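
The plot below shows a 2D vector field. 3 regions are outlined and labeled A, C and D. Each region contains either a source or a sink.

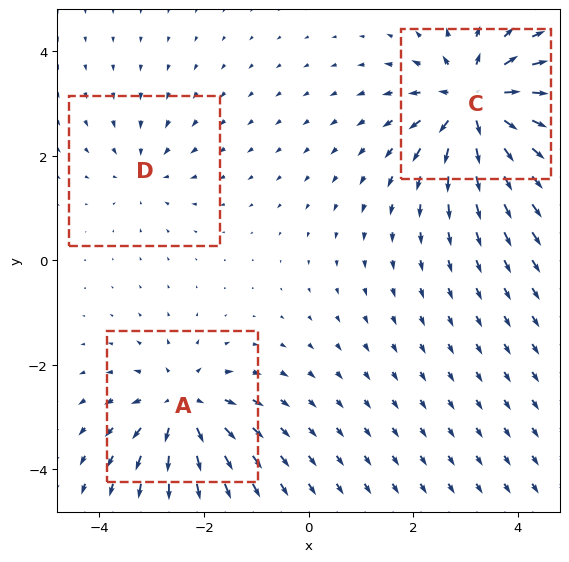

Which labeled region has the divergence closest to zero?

D

Divergence at each region's feature centre — A: about +4, C: about +6, D: about -2. Region D is closest to zero.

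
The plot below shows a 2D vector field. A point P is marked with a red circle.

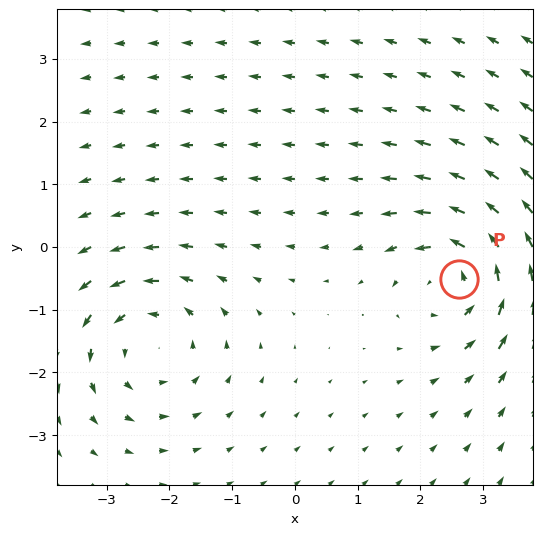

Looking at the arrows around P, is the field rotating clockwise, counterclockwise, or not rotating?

Near P at (2.6, -0.5) the arrows circulate counterclockwise. The curl (z-component) there is about +6; positive curl means counterclockwise rotation.

counterclockwise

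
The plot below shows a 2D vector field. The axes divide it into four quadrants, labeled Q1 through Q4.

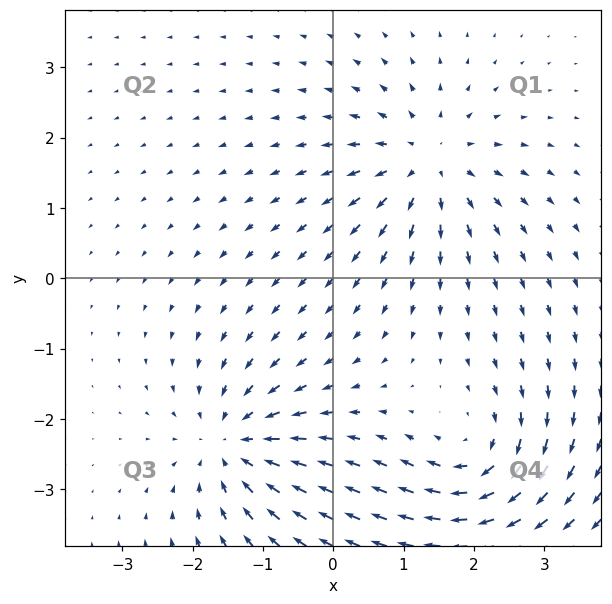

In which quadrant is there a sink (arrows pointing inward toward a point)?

Q3

The sink sits at approximately (-1.4, -2.4), which lies in quadrant Q3. The divergence there is about -6, negative as expected for a sink.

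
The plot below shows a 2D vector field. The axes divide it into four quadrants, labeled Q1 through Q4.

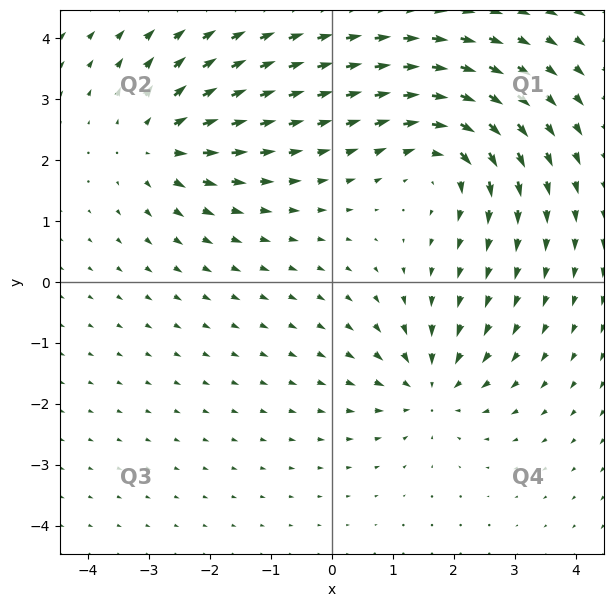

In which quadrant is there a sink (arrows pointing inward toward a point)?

The sink sits at approximately (1.6, -1.7), which lies in quadrant Q4. The divergence there is about -4, negative as expected for a sink.

Q4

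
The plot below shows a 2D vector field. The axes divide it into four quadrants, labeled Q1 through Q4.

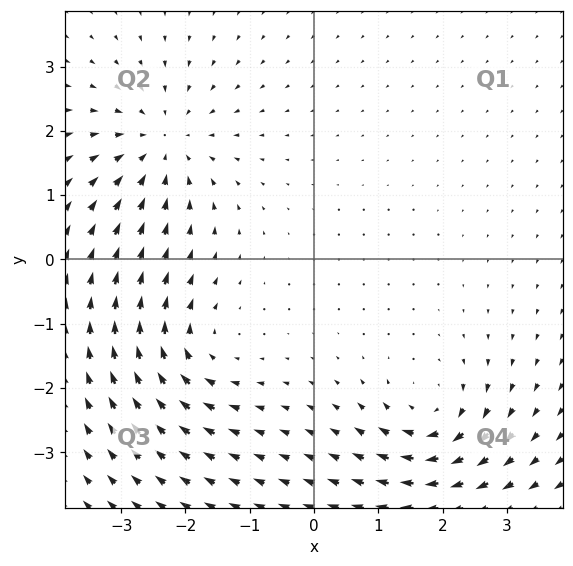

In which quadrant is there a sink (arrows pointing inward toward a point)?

The sink sits at approximately (-2.4, 1.8), which lies in quadrant Q2. The divergence there is about -5, negative as expected for a sink.

Q2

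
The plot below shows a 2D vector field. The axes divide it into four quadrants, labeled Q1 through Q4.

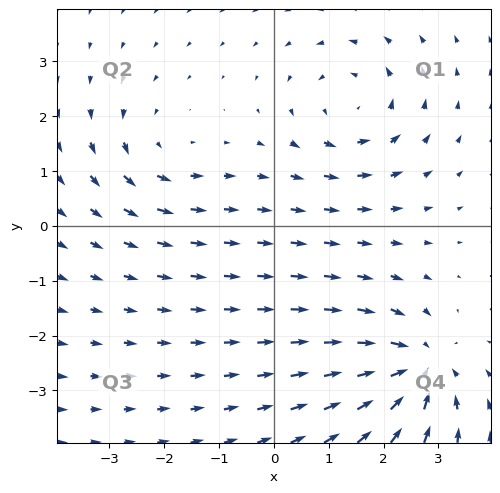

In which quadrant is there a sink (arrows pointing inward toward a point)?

The sink sits at approximately (2.6, -2.6), which lies in quadrant Q4. The divergence there is about -5, negative as expected for a sink.

Q4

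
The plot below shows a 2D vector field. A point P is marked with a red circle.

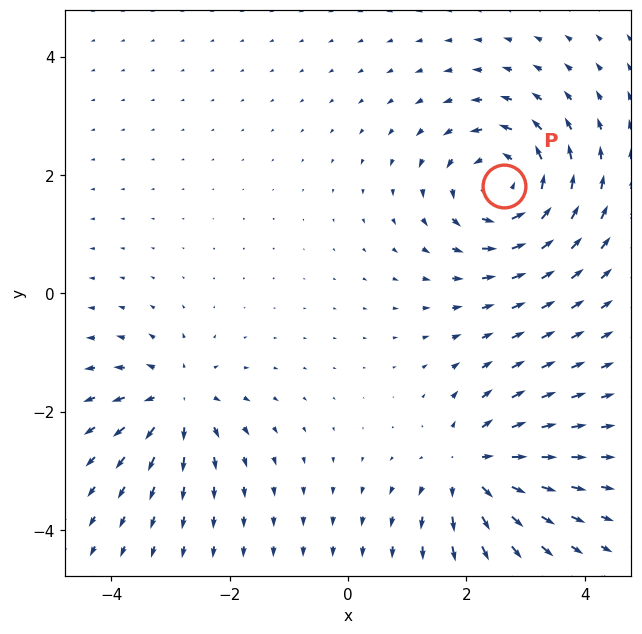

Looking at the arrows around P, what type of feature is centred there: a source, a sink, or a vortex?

vortex

At P (2.6, 1.8) the arrows circulate counterclockwise. Divergence ≈0, curl about +5 — near-zero divergence with nonzero curl is a vortex.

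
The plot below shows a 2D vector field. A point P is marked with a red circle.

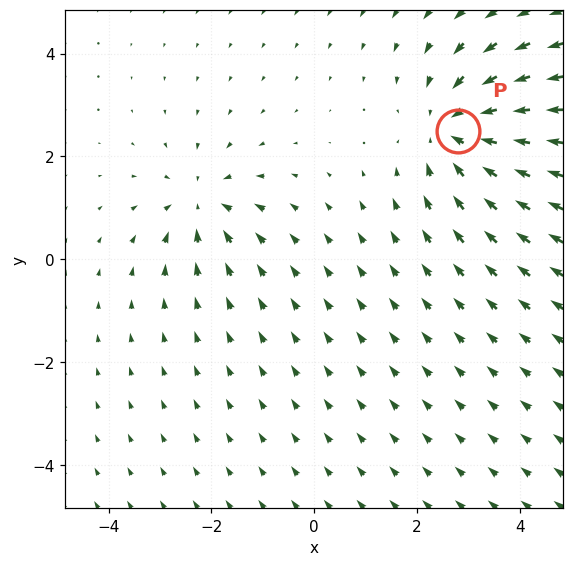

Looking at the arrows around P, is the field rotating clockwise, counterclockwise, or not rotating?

Near P at (2.8, 2.5) the arrows show no circulation. The curl there is ≈0.

not rotating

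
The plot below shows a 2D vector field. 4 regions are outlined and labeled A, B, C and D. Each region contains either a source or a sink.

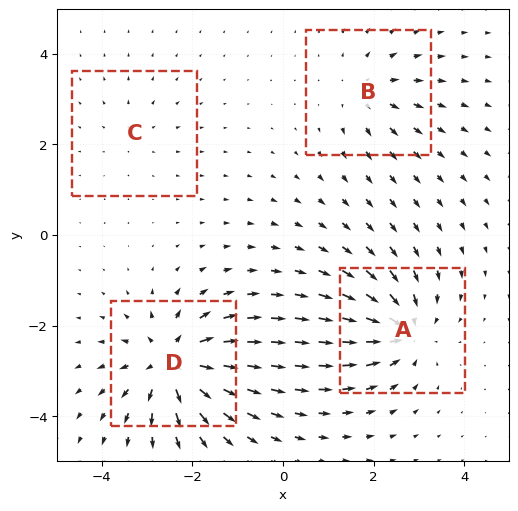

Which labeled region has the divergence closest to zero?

C

Divergence at each region's feature centre — A: about -6, B: about +4, C: about +2, D: about +8. Region C is closest to zero.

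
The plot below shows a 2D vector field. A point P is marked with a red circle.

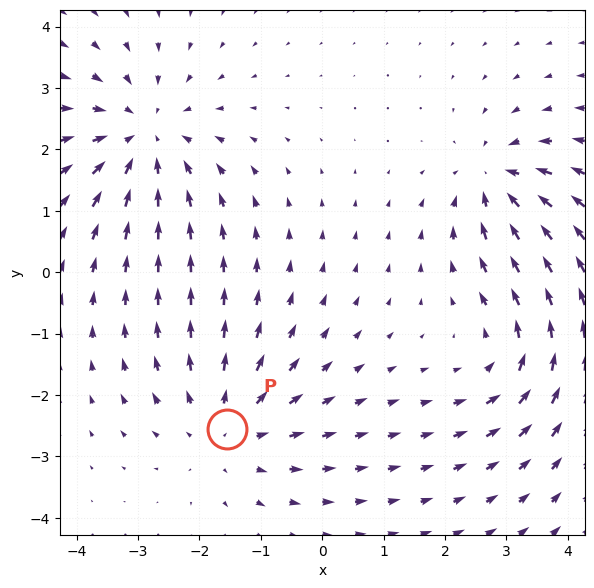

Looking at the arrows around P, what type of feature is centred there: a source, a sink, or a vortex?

At P (-1.6, -2.5) the arrows spread outward. Divergence about +3, curl ≈0 — positive divergence with near-zero curl is a source.

source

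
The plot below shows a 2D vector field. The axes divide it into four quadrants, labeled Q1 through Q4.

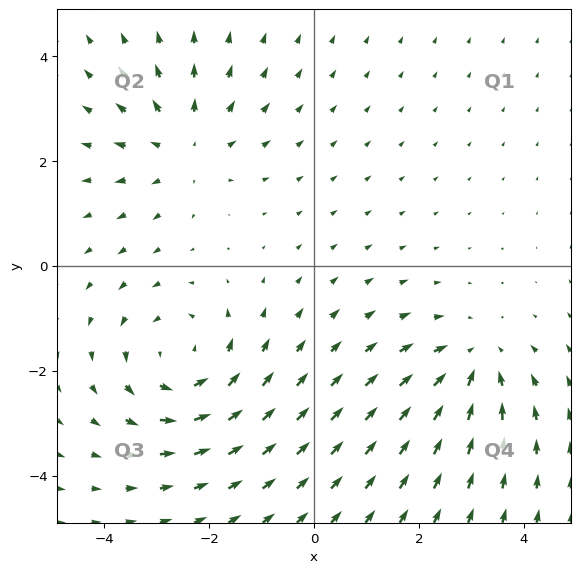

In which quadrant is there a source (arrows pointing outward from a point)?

Q2

The source sits at approximately (-2.5, 2.3), which lies in quadrant Q2. The divergence there is about +3, positive as expected for a source.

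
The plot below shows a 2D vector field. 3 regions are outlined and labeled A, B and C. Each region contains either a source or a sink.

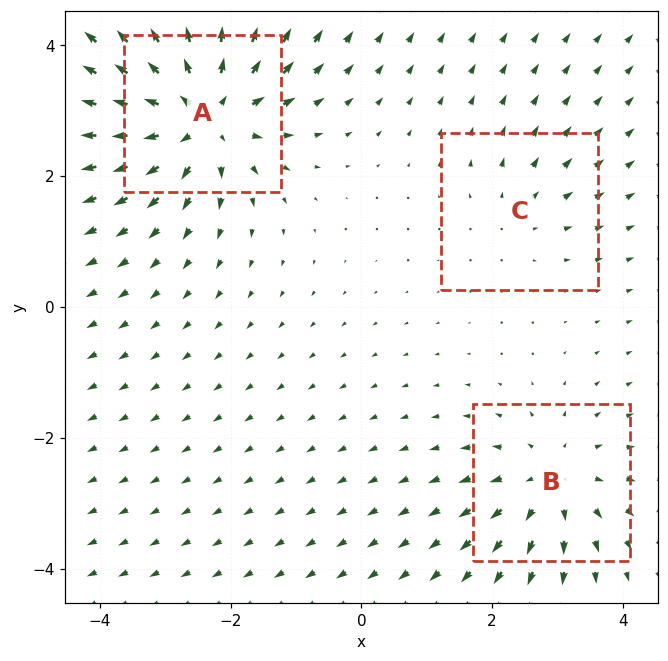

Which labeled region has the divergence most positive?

A

Divergence at each region's feature centre — A: about +6, B: about +4, C: about +2. Region A is most positive.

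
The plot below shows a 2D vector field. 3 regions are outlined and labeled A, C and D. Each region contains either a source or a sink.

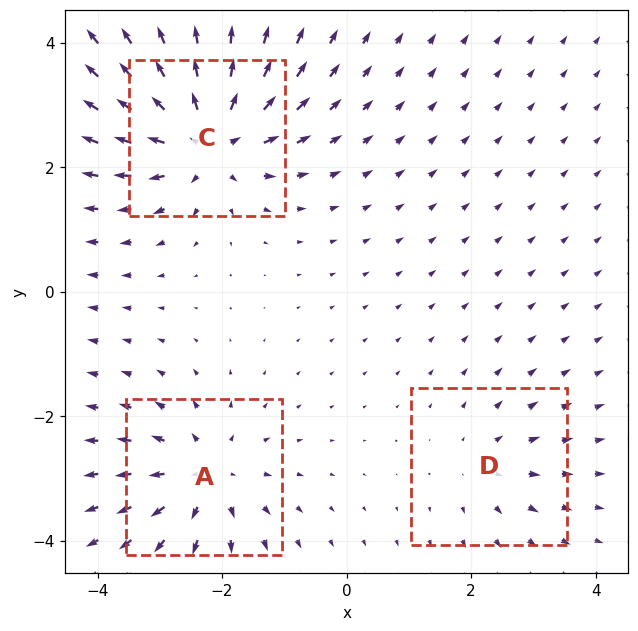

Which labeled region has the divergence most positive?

C

Divergence at each region's feature centre — A: about +4, C: about +5, D: about +2. Region C is most positive.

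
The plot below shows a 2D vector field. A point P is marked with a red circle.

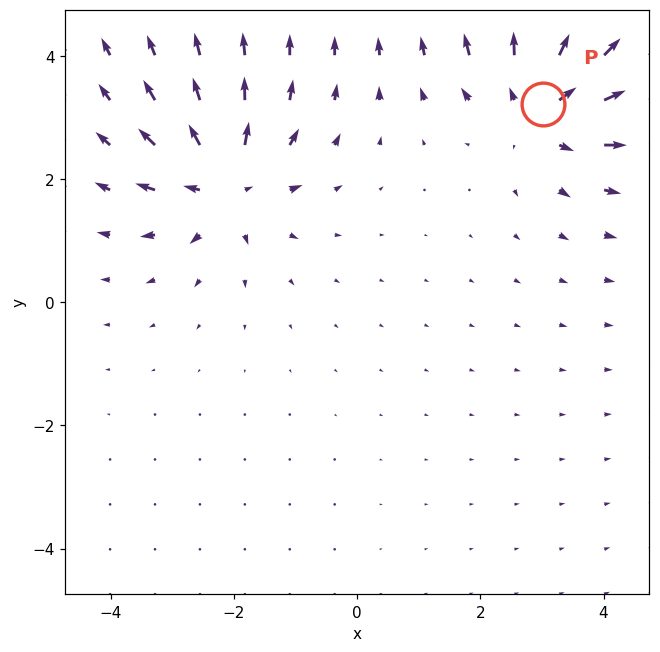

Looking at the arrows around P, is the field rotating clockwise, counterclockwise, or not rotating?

not rotating

Near P at (3.0, 3.2) the arrows show no circulation. The curl there is ≈0.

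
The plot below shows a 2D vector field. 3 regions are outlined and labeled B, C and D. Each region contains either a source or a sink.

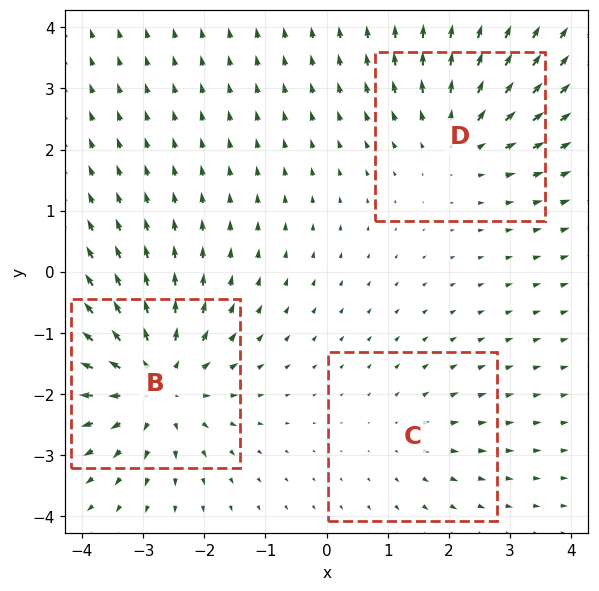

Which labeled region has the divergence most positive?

Divergence at each region's feature centre — B: about +5, C: about +2, D: about +3. Region B is most positive.

B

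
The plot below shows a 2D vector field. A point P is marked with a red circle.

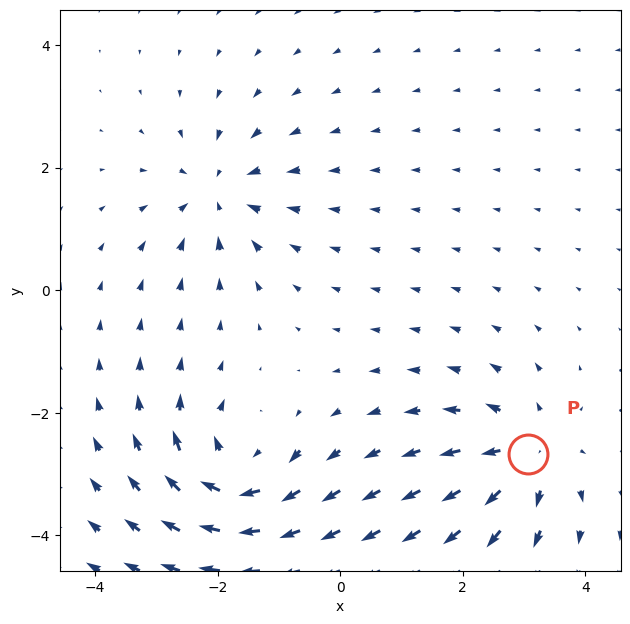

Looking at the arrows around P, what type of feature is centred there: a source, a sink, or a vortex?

source

At P (3.1, -2.7) the arrows spread outward. Divergence about +4, curl ≈0 — positive divergence with near-zero curl is a source.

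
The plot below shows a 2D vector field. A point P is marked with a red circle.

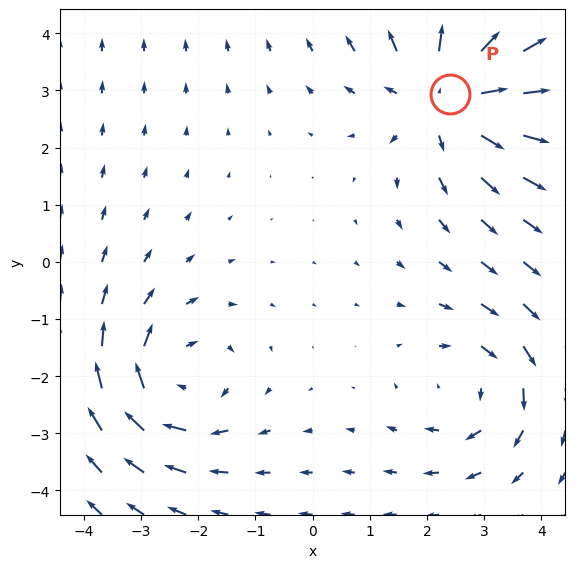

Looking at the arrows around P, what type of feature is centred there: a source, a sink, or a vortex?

source

At P (2.4, 2.9) the arrows spread outward. Divergence about +4, curl ≈0 — positive divergence with near-zero curl is a source.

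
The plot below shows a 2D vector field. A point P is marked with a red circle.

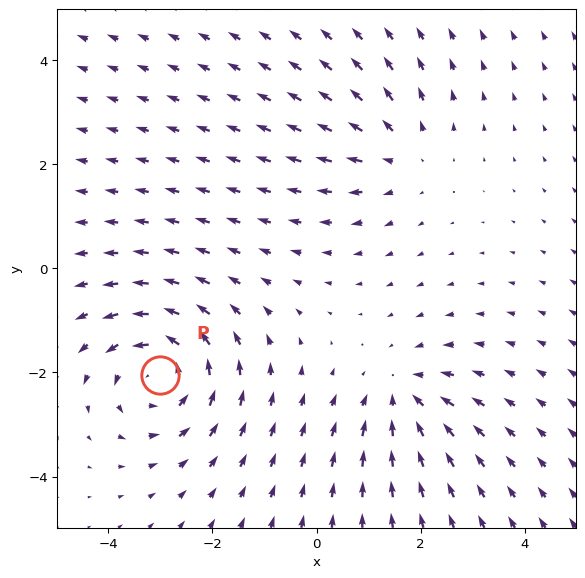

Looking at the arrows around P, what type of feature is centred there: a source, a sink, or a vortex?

vortex

At P (-3.0, -2.1) the arrows circulate counterclockwise. Divergence ≈0, curl about +4 — near-zero divergence with nonzero curl is a vortex.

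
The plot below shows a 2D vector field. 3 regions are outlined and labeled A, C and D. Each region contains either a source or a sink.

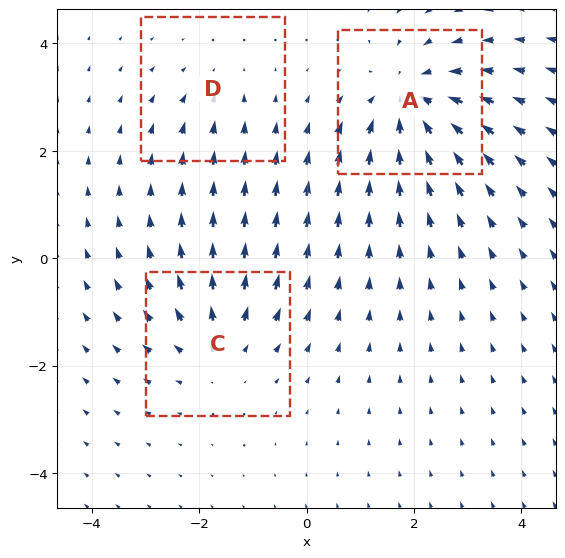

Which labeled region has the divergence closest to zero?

D

Divergence at each region's feature centre — A: about -4, C: about +3, D: about -2. Region D is closest to zero.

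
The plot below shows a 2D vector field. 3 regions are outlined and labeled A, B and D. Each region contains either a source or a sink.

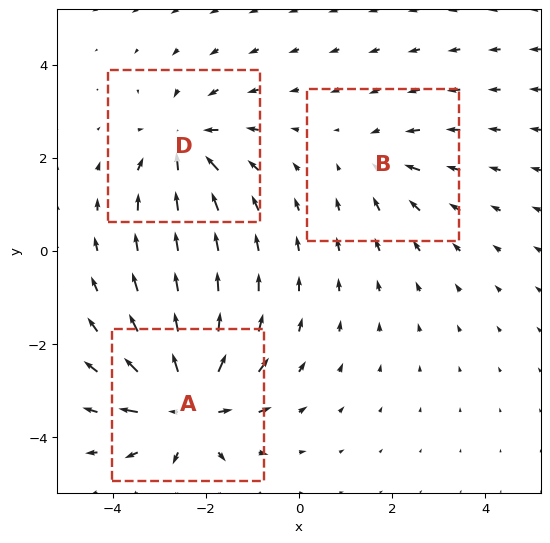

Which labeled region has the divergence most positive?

A

Divergence at each region's feature centre — A: about +5, B: about -2, D: about -4. Region A is most positive.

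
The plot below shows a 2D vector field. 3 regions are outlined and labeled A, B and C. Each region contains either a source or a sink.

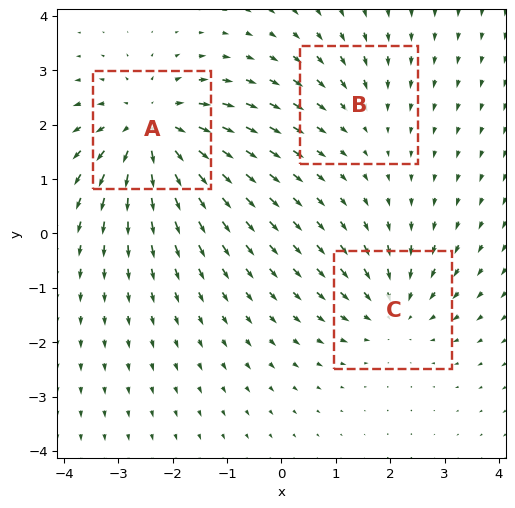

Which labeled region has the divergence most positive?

Divergence at each region's feature centre — A: about +5, B: about -2, C: about -3. Region A is most positive.

A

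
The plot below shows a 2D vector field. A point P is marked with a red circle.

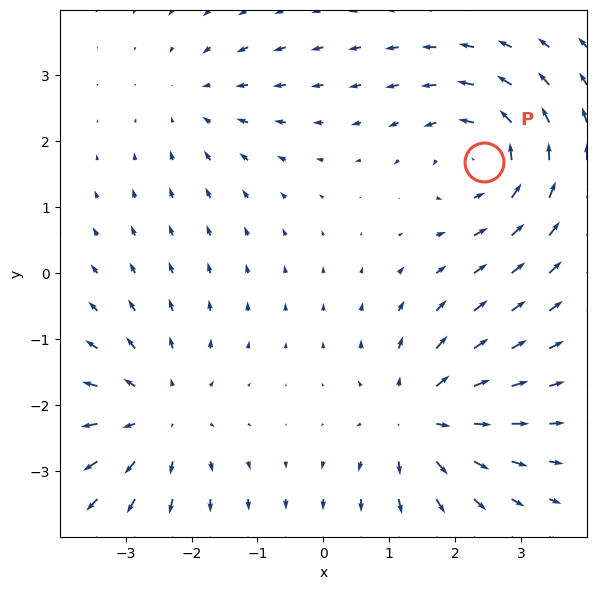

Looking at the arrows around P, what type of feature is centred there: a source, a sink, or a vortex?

vortex

At P (2.4, 1.7) the arrows circulate counterclockwise. Divergence ≈0, curl about +6 — near-zero divergence with nonzero curl is a vortex.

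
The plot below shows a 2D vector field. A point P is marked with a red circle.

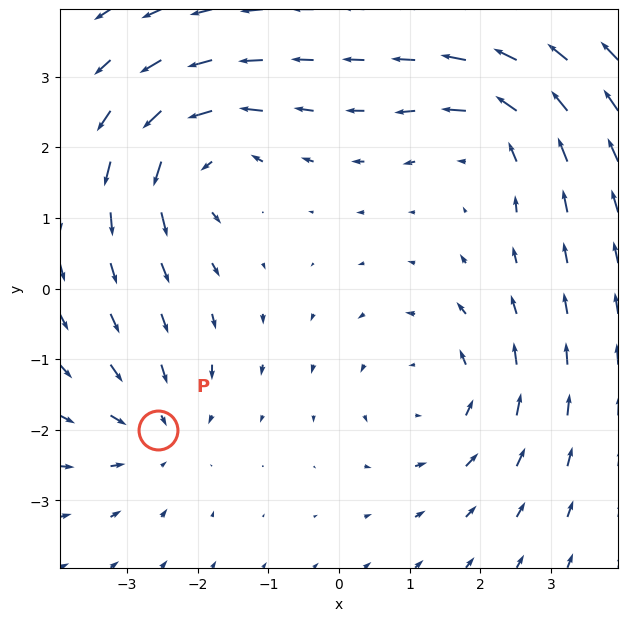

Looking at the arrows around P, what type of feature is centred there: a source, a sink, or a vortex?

sink

At P (-2.6, -2.0) the arrows converge inward. Divergence about -4, curl ≈0 — negative divergence with near-zero curl is a sink.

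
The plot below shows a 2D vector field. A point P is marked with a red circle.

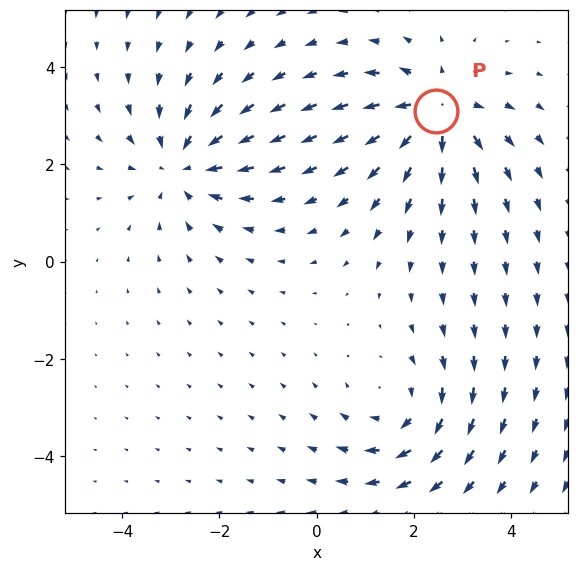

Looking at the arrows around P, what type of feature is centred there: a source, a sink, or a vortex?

At P (2.5, 3.1) the arrows spread outward. Divergence about +5, curl ≈0 — positive divergence with near-zero curl is a source.

source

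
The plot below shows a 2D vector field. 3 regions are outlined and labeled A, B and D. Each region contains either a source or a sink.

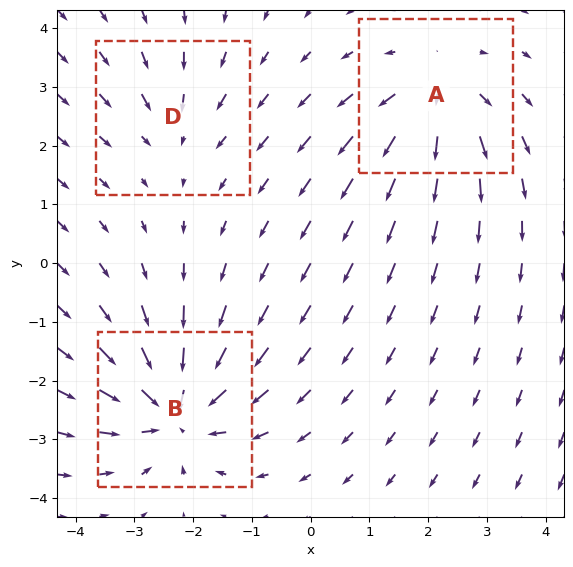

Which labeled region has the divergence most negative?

Divergence at each region's feature centre — A: about +4, B: about -5, D: about -2. Region B is most negative.

B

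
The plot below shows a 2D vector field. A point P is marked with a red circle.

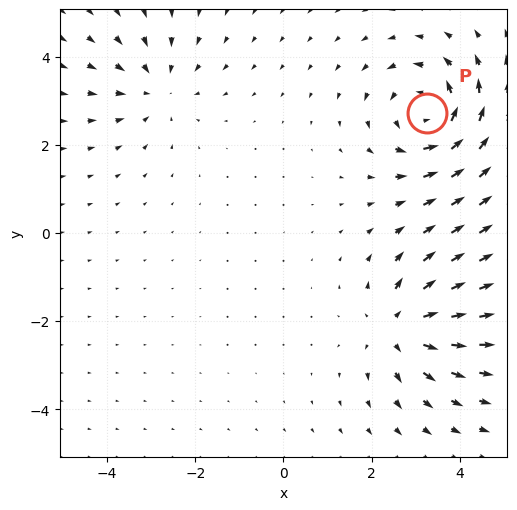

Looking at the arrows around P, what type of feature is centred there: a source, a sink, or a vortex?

At P (3.3, 2.7) the arrows circulate counterclockwise. Divergence ≈0, curl about +4 — near-zero divergence with nonzero curl is a vortex.

vortex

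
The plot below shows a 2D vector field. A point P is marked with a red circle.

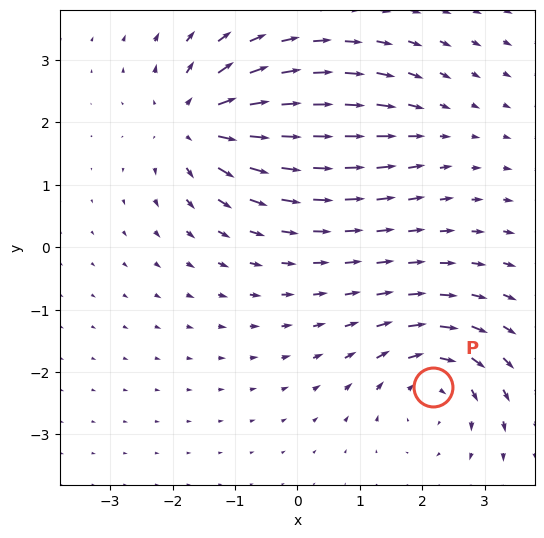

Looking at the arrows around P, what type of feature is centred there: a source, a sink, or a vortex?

vortex

At P (2.2, -2.2) the arrows circulate clockwise. Divergence ≈0, curl about -5 — near-zero divergence with nonzero curl is a vortex.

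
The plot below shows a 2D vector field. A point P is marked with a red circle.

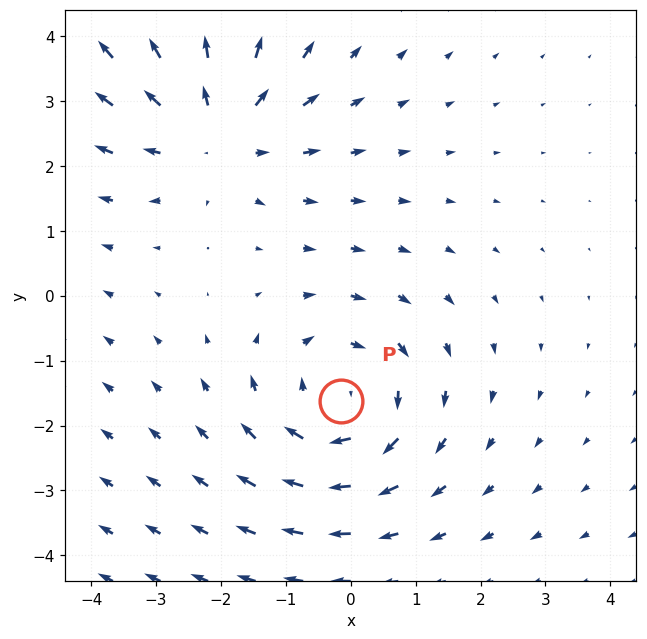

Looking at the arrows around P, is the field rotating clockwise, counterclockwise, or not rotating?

clockwise

Near P at (-0.2, -1.6) the arrows circulate clockwise. The curl (z-component) there is about -3; negative curl means clockwise rotation.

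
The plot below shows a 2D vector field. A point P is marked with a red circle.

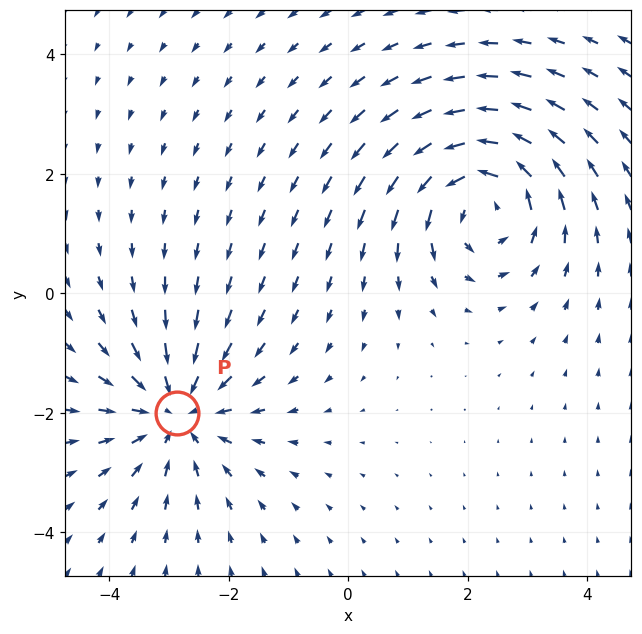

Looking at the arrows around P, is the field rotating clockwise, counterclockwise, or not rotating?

not rotating

Near P at (-2.9, -2.0) the arrows show no circulation. The curl there is ≈0.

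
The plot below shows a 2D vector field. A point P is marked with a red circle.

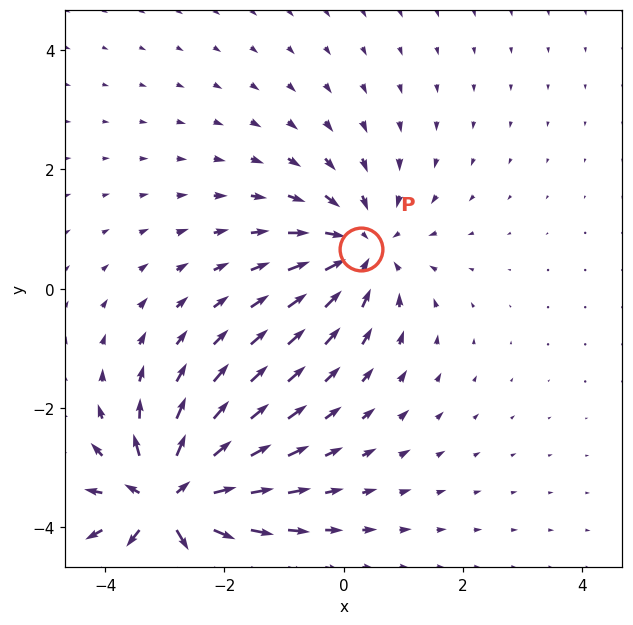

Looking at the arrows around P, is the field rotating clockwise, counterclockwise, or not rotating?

Near P at (0.3, 0.7) the arrows show no circulation. The curl there is ≈0.

not rotating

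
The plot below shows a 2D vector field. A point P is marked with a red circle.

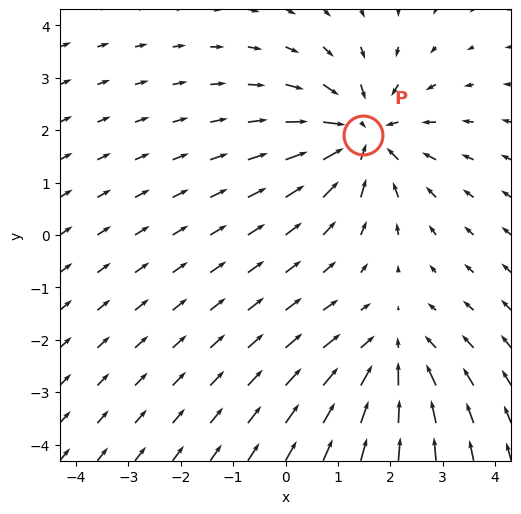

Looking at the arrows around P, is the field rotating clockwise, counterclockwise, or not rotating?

not rotating

Near P at (1.5, 1.9) the arrows show no circulation. The curl there is ≈0.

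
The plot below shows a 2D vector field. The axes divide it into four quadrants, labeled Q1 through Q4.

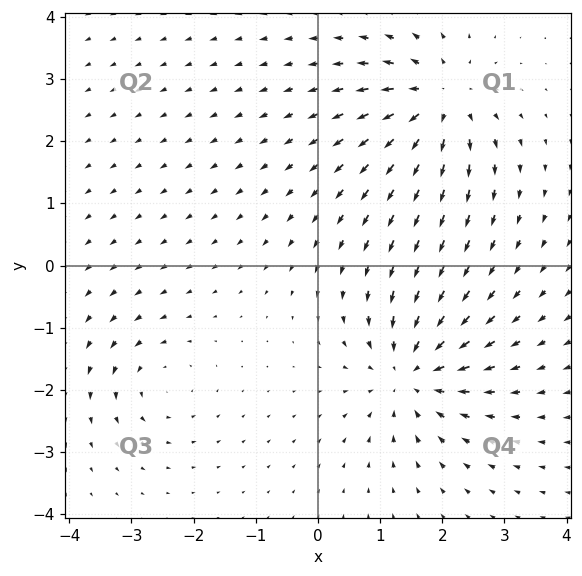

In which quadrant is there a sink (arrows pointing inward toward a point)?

The sink sits at approximately (1.5, -1.7), which lies in quadrant Q4. The divergence there is about -5, negative as expected for a sink.

Q4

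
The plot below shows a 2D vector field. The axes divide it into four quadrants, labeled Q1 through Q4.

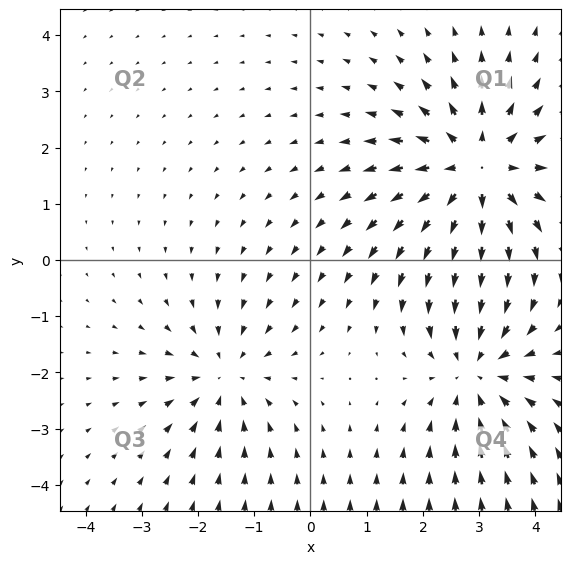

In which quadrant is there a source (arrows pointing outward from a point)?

The source sits at approximately (2.9, 1.6), which lies in quadrant Q1. The divergence there is about +4, positive as expected for a source.

Q1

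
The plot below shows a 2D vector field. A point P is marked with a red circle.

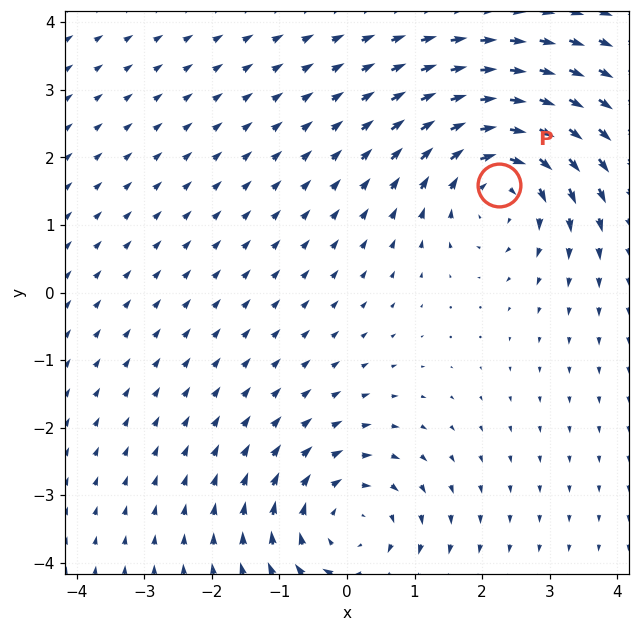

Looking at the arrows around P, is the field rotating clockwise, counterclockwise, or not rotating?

Near P at (2.2, 1.6) the arrows circulate clockwise. The curl (z-component) there is about -5; negative curl means clockwise rotation.

clockwise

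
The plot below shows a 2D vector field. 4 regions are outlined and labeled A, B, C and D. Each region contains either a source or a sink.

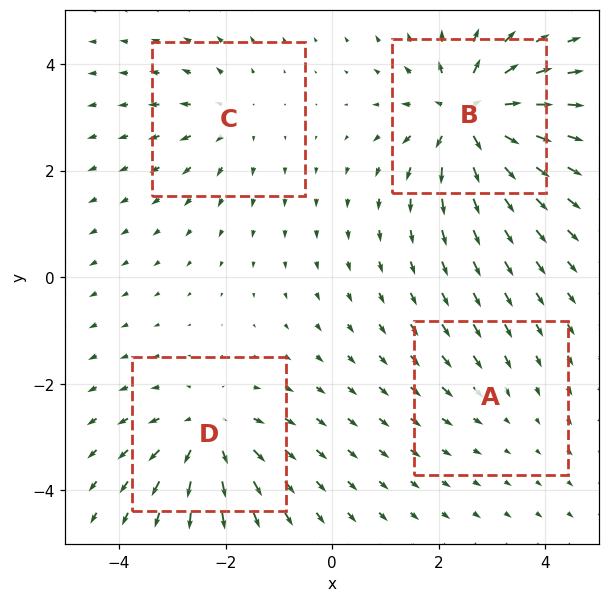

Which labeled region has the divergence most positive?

Divergence at each region's feature centre — A: about -2, B: about +8, C: about +3, D: about +5. Region B is most positive.

B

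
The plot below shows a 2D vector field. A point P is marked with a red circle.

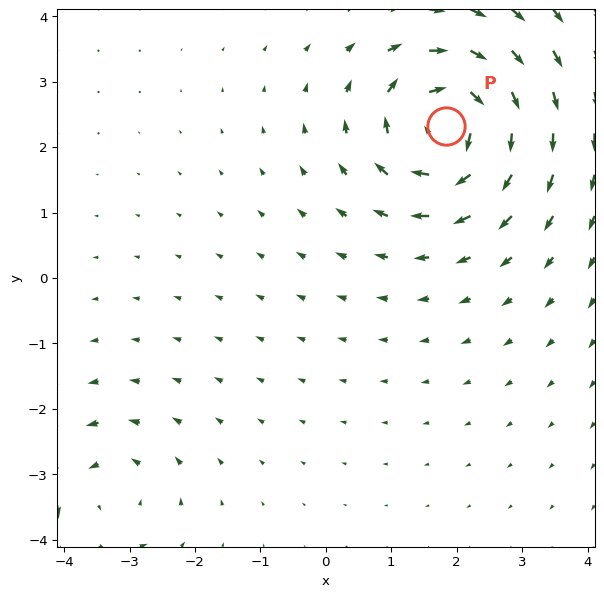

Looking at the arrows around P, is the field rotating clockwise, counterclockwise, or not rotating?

Near P at (1.8, 2.3) the arrows circulate clockwise. The curl (z-component) there is about -6; negative curl means clockwise rotation.

clockwise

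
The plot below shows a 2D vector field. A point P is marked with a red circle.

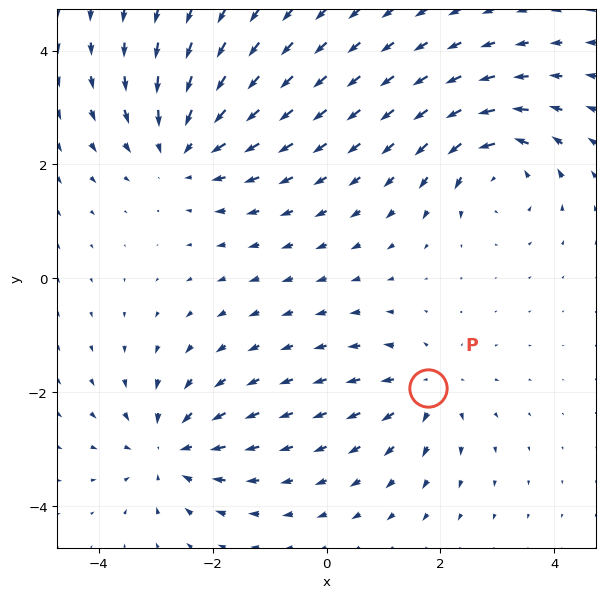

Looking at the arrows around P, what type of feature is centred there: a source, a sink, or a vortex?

source

At P (1.8, -1.9) the arrows spread outward. Divergence about +3, curl ≈0 — positive divergence with near-zero curl is a source.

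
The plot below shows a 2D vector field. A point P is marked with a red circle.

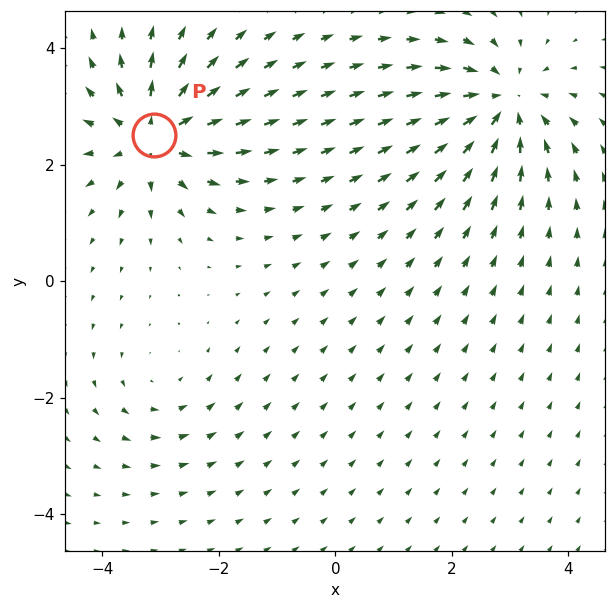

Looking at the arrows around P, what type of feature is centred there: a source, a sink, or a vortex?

At P (-3.1, 2.5) the arrows spread outward. Divergence about +6, curl ≈0 — positive divergence with near-zero curl is a source.

source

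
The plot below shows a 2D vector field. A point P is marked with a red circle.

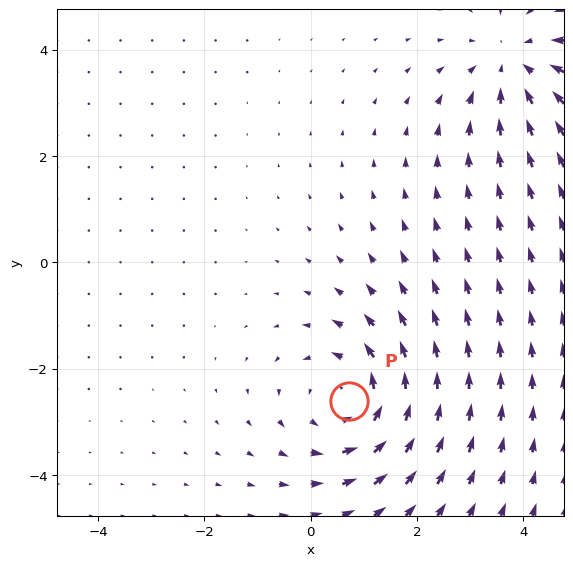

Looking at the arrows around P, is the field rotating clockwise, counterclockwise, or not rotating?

counterclockwise

Near P at (0.7, -2.6) the arrows circulate counterclockwise. The curl (z-component) there is about +4; positive curl means counterclockwise rotation.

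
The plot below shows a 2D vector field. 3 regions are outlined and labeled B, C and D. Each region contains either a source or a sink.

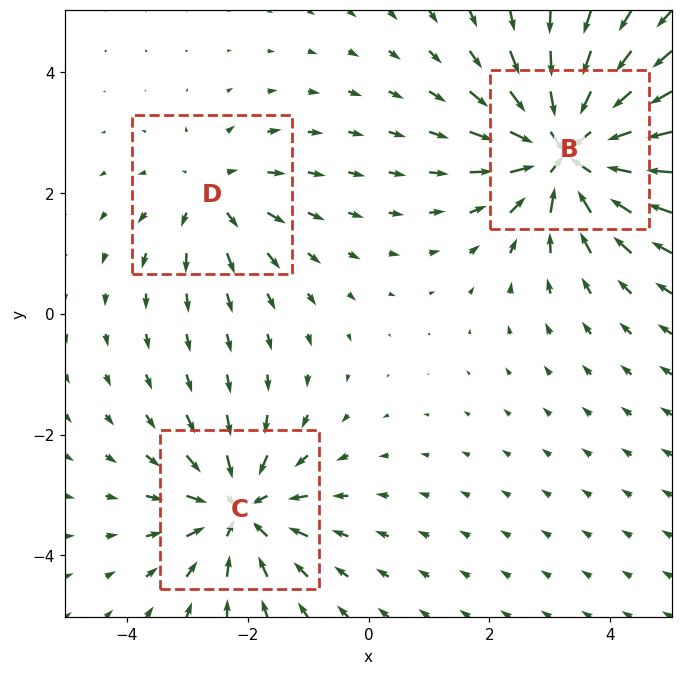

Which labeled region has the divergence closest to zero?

D

Divergence at each region's feature centre — B: about -6, C: about -4, D: about +2. Region D is closest to zero.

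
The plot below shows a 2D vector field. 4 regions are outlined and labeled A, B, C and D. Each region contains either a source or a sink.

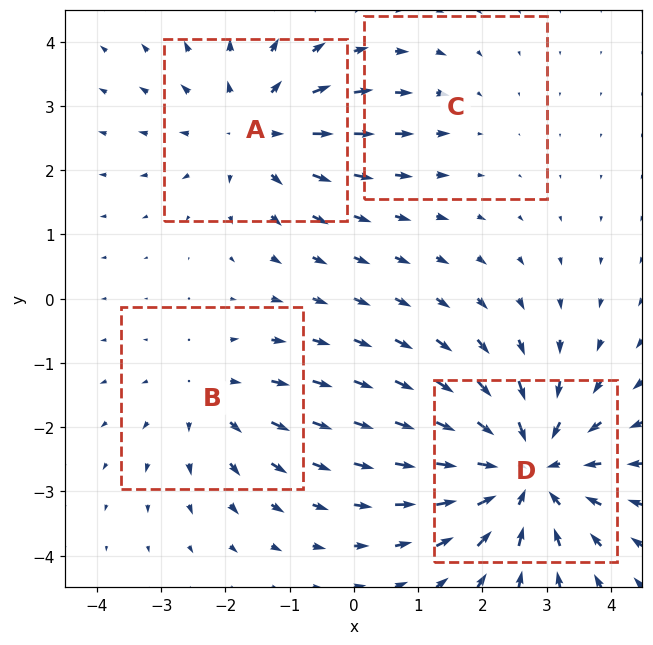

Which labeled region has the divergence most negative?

Divergence at each region's feature centre — A: about +4, B: about +3, C: about -2, D: about -6. Region D is most negative.

D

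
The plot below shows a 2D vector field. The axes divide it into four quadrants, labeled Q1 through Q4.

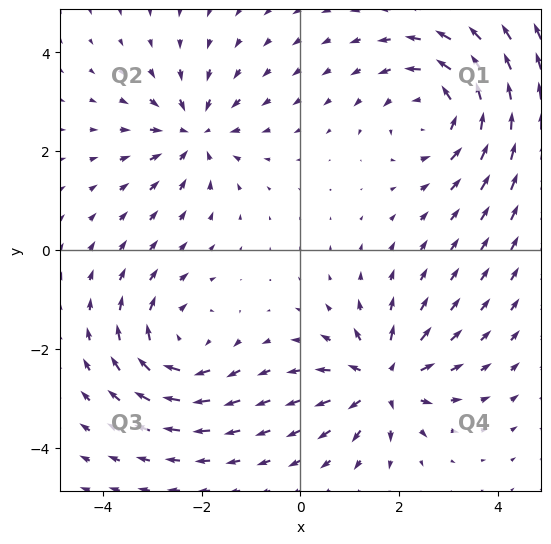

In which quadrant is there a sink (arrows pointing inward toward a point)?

The sink sits at approximately (-2.1, 2.4), which lies in quadrant Q2. The divergence there is about -4, negative as expected for a sink.

Q2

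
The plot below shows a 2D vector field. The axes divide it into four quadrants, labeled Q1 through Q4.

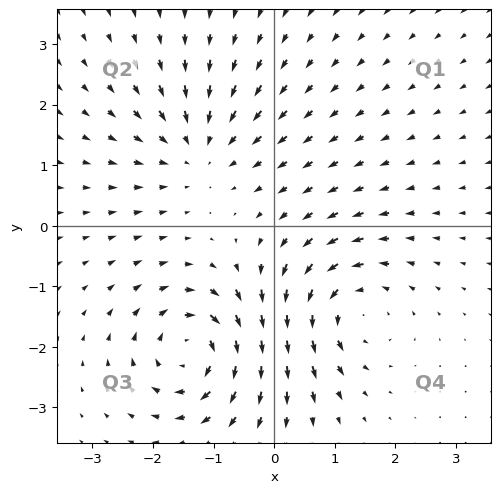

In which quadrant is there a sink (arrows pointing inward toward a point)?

Q2

The sink sits at approximately (-1.3, 1.3), which lies in quadrant Q2. The divergence there is about -3, negative as expected for a sink.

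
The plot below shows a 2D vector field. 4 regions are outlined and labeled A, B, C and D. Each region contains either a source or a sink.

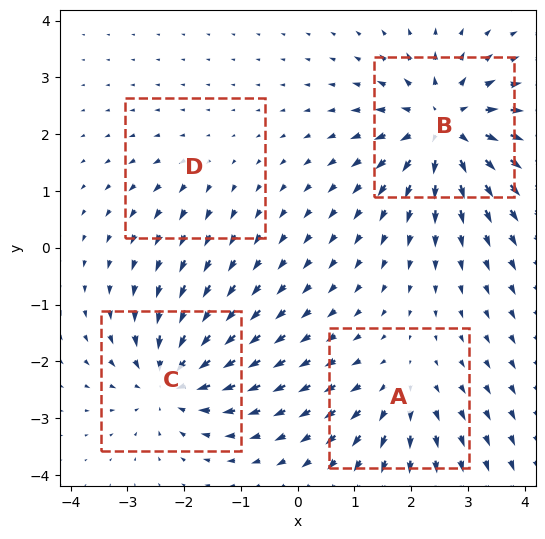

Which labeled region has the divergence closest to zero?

D

Divergence at each region's feature centre — A: about +4, B: about +7, C: about -6, D: about +2. Region D is closest to zero.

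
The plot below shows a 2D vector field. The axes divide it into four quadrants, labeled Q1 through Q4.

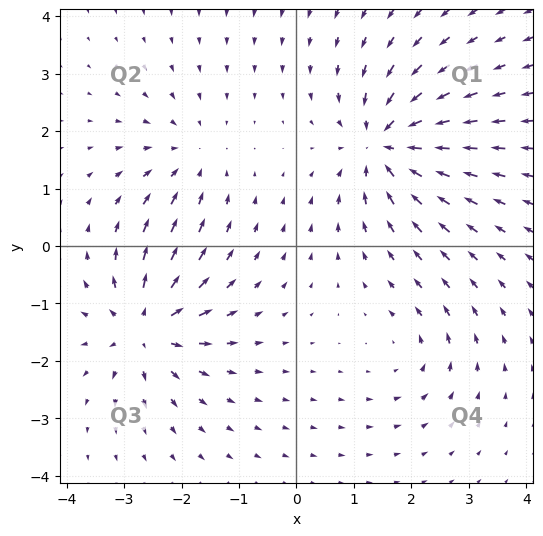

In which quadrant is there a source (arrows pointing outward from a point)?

The source sits at approximately (-2.6, -1.4), which lies in quadrant Q3. The divergence there is about +6, positive as expected for a source.

Q3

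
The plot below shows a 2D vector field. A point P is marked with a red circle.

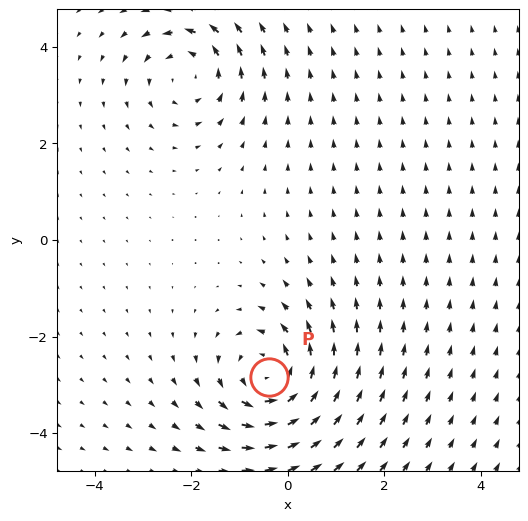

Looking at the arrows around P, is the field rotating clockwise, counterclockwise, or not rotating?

Near P at (-0.4, -2.8) the arrows circulate counterclockwise. The curl (z-component) there is about +4; positive curl means counterclockwise rotation.

counterclockwise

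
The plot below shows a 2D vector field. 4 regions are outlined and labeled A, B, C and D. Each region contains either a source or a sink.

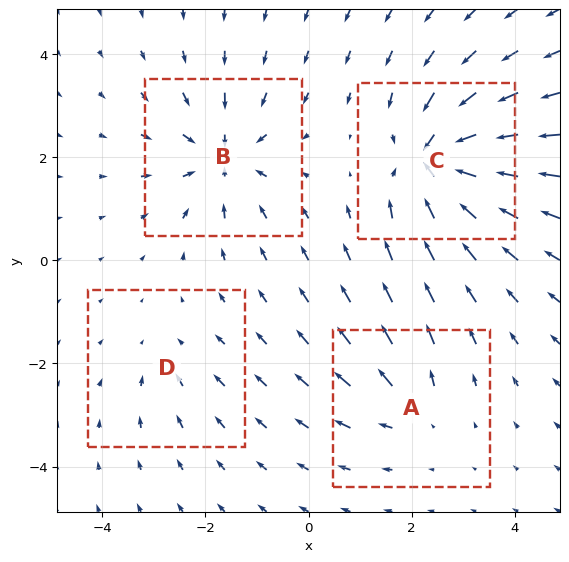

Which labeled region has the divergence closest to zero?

Divergence at each region's feature centre — A: about +4, B: about -6, C: about -8, D: about -2. Region D is closest to zero.

D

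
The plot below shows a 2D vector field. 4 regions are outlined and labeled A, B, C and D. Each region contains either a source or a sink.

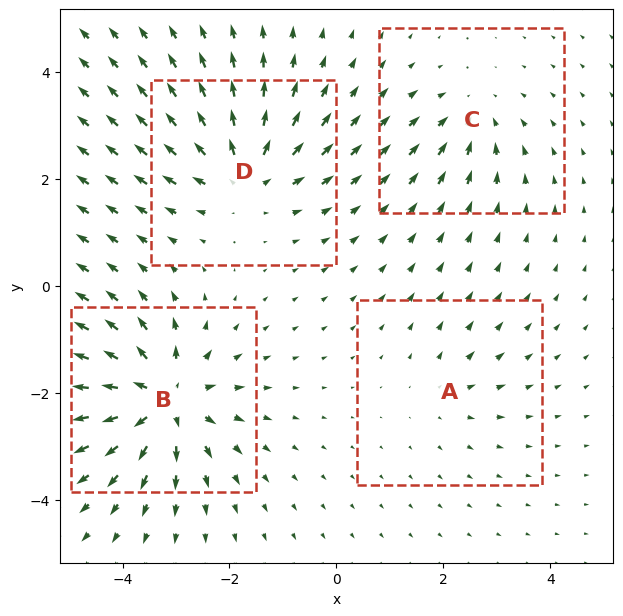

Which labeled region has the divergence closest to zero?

A

Divergence at each region's feature centre — A: about +2, B: about +7, C: about -3, D: about +5. Region A is closest to zero.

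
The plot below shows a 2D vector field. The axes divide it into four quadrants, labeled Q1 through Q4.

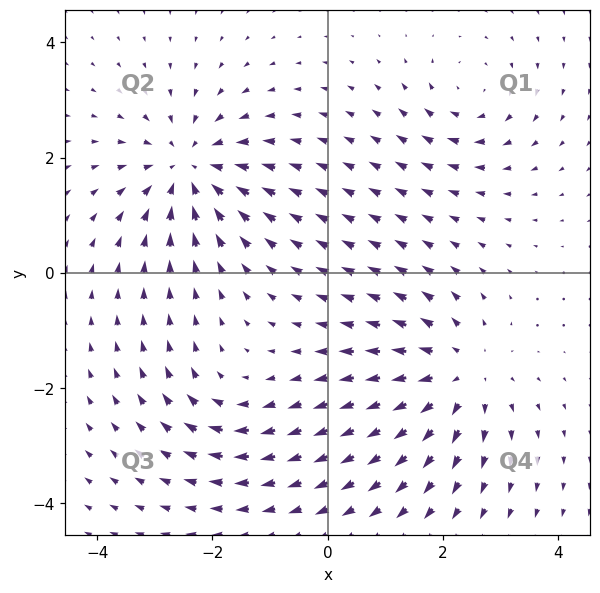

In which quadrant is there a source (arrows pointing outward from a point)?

The source sits at approximately (2.3, -1.8), which lies in quadrant Q4. The divergence there is about +4, positive as expected for a source.

Q4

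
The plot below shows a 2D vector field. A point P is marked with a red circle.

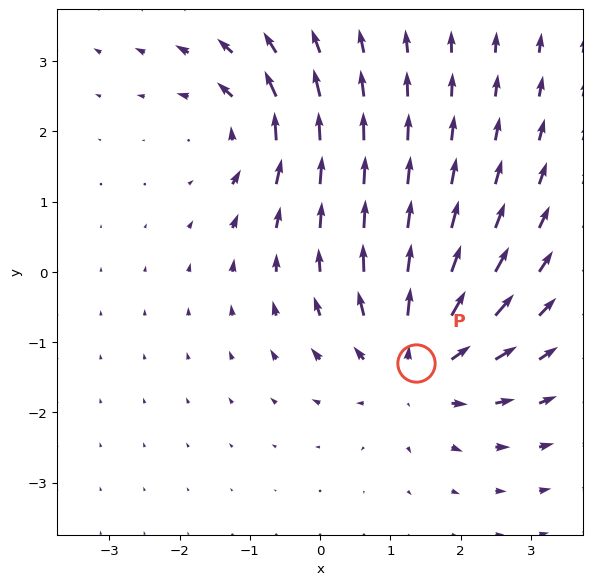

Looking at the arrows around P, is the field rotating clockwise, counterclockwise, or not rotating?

not rotating

Near P at (1.4, -1.3) the arrows show no circulation. The curl there is ≈0.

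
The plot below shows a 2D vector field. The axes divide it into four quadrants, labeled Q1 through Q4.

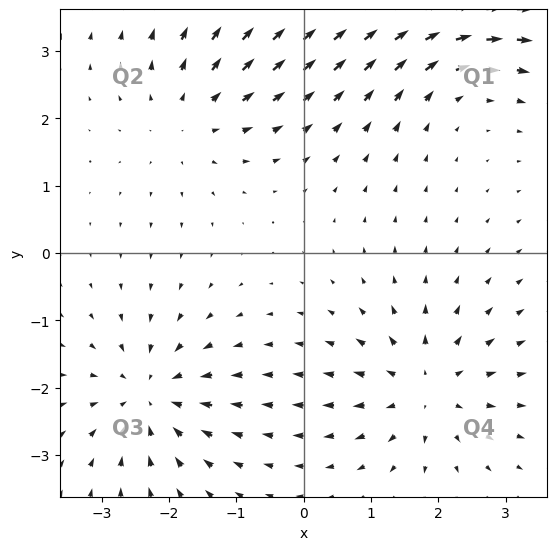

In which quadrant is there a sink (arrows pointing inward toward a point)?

Q3

The sink sits at approximately (-2.3, -2.1), which lies in quadrant Q3. The divergence there is about -4, negative as expected for a sink.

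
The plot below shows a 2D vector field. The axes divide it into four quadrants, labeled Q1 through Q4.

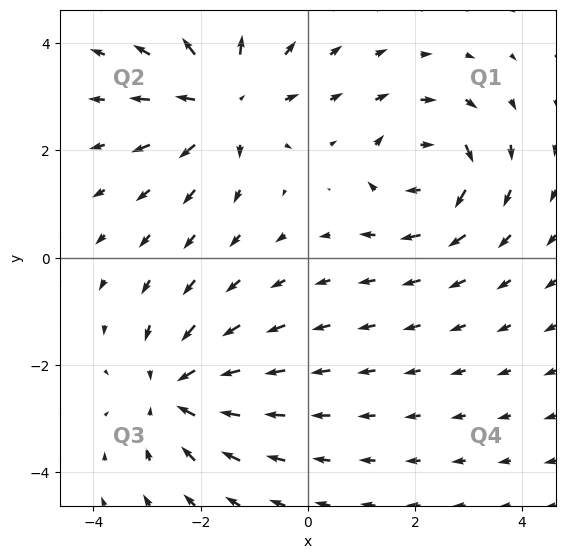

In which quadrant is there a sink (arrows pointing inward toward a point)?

Q3

The sink sits at approximately (-2.5, -2.5), which lies in quadrant Q3. The divergence there is about -4, negative as expected for a sink.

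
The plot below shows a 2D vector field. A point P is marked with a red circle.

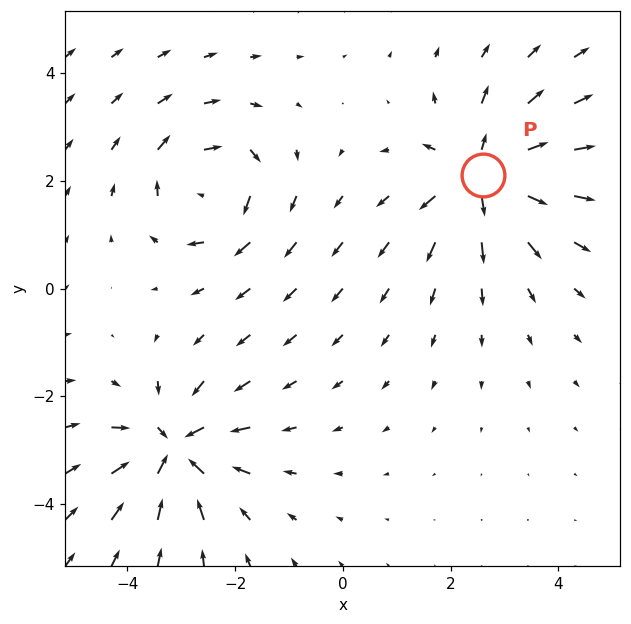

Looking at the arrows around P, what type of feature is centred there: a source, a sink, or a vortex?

source

At P (2.6, 2.1) the arrows spread outward. Divergence about +6, curl ≈0 — positive divergence with near-zero curl is a source.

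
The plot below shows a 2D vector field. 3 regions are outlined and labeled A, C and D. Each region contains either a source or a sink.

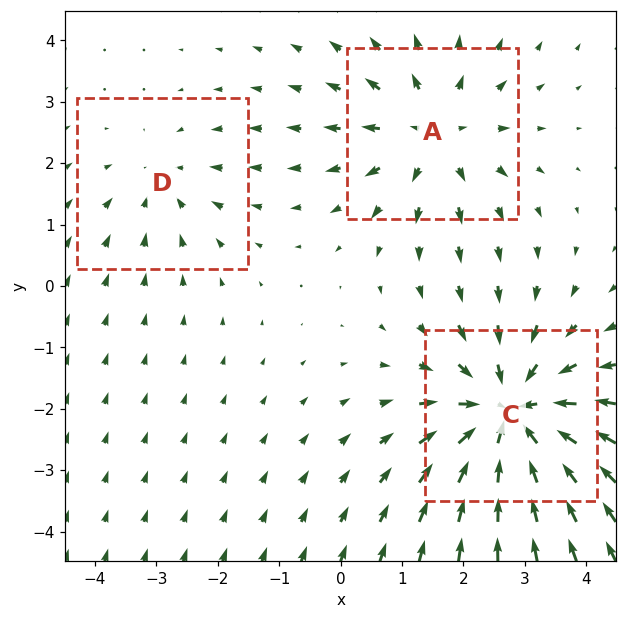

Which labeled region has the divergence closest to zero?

Divergence at each region's feature centre — A: about +3, C: about -5, D: about -2. Region D is closest to zero.

D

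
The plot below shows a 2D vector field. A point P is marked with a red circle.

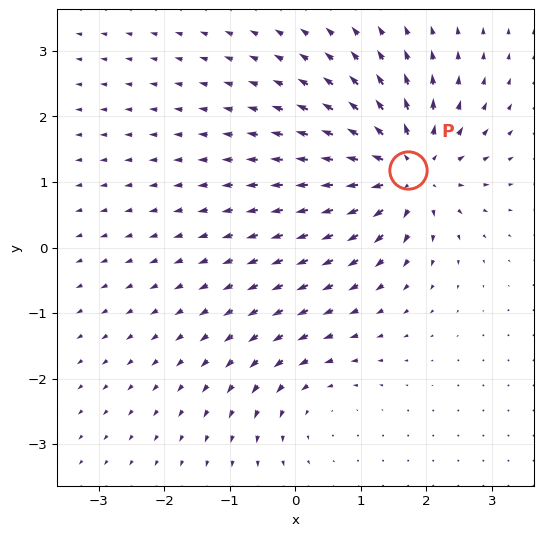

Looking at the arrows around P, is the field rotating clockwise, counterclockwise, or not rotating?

not rotating

Near P at (1.7, 1.2) the arrows show no circulation. The curl there is ≈0.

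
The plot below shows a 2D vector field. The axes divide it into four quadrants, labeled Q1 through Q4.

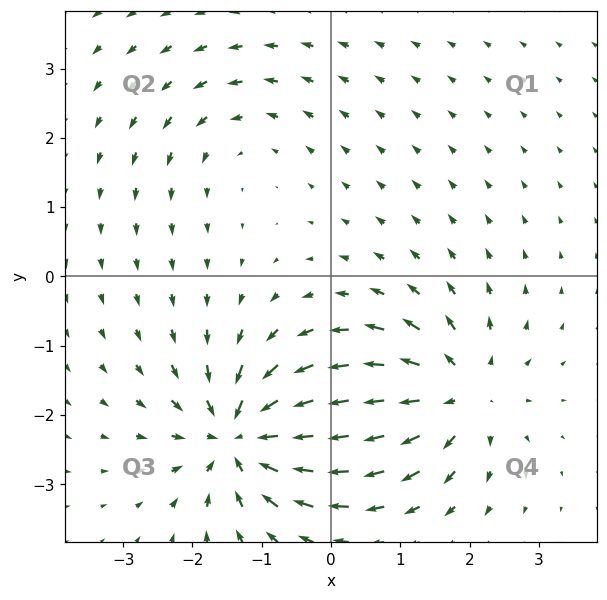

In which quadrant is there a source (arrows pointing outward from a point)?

Q4

The source sits at approximately (1.8, -1.7), which lies in quadrant Q4. The divergence there is about +5, positive as expected for a source.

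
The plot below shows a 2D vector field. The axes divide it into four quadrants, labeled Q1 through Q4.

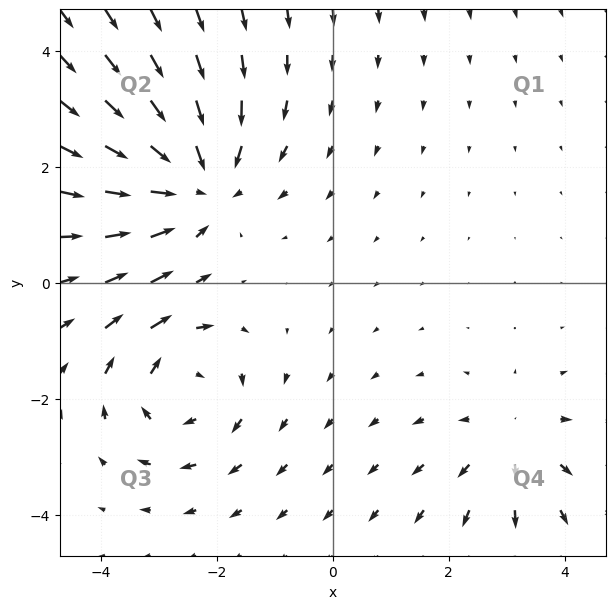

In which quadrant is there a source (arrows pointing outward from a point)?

Q4

The source sits at approximately (3.1, -2.8), which lies in quadrant Q4. The divergence there is about +3, positive as expected for a source.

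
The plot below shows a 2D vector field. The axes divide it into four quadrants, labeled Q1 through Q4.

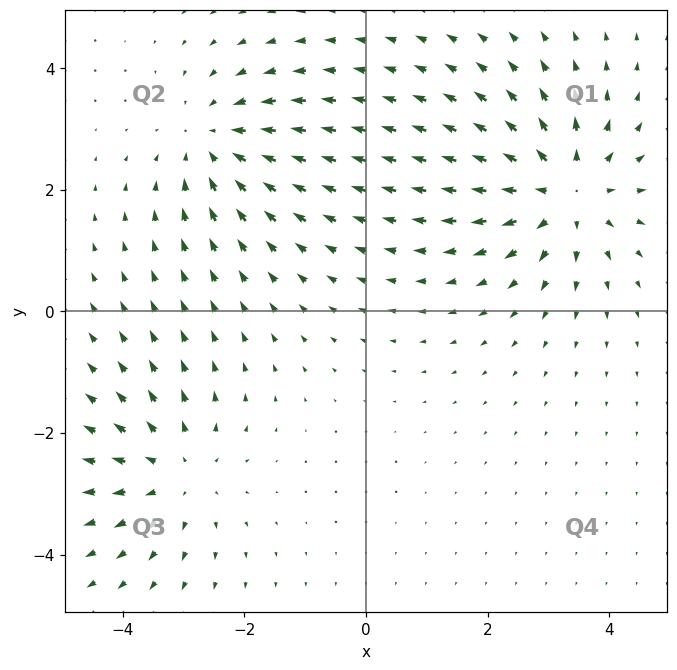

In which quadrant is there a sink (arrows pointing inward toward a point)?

Q2

The sink sits at approximately (-2.5, 2.8), which lies in quadrant Q2. The divergence there is about -3, negative as expected for a sink.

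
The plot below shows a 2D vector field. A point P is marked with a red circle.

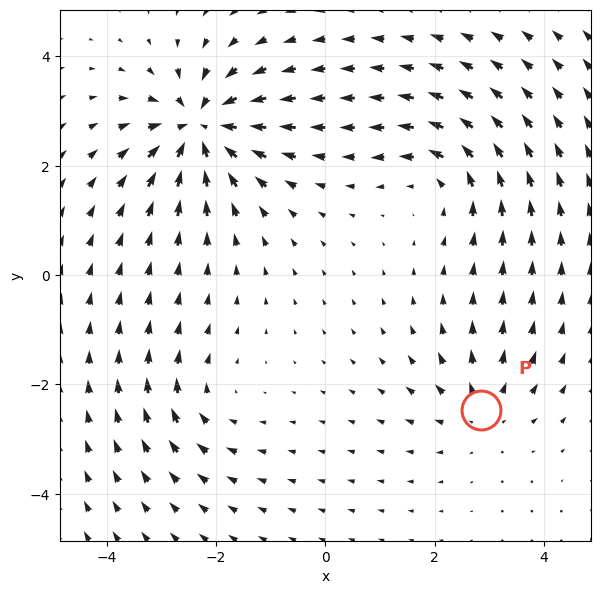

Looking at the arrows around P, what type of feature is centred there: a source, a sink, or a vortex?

source

At P (2.9, -2.5) the arrows spread outward. Divergence about +3, curl ≈0 — positive divergence with near-zero curl is a source.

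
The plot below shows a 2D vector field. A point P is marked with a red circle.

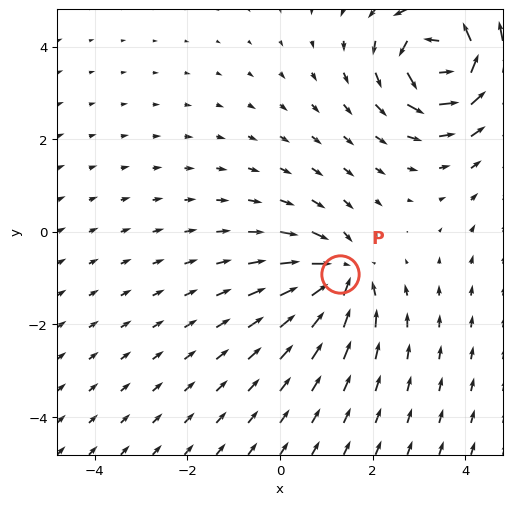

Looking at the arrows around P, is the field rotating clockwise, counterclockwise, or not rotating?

not rotating

Near P at (1.3, -0.9) the arrows show no circulation. The curl there is ≈0.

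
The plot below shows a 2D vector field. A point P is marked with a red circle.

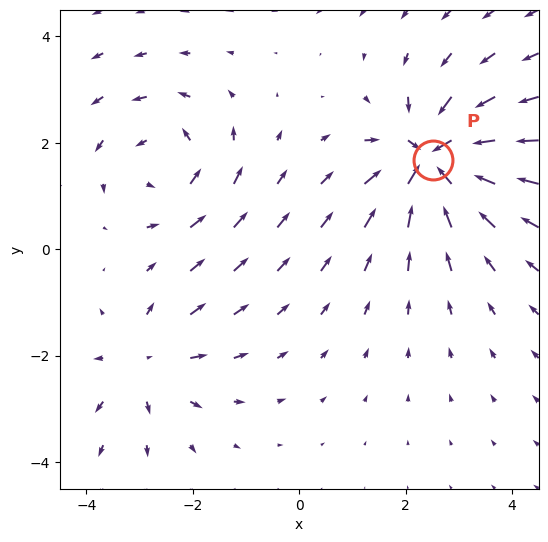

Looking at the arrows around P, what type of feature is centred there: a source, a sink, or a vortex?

At P (2.5, 1.7) the arrows converge inward. Divergence about -7, curl ≈0 — negative divergence with near-zero curl is a sink.

sink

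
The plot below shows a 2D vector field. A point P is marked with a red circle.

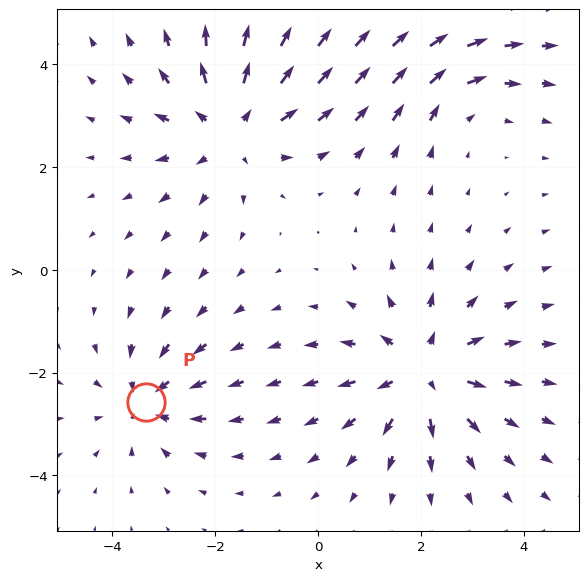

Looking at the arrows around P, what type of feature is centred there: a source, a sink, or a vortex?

sink

At P (-3.3, -2.6) the arrows converge inward. Divergence about -4, curl ≈0 — negative divergence with near-zero curl is a sink.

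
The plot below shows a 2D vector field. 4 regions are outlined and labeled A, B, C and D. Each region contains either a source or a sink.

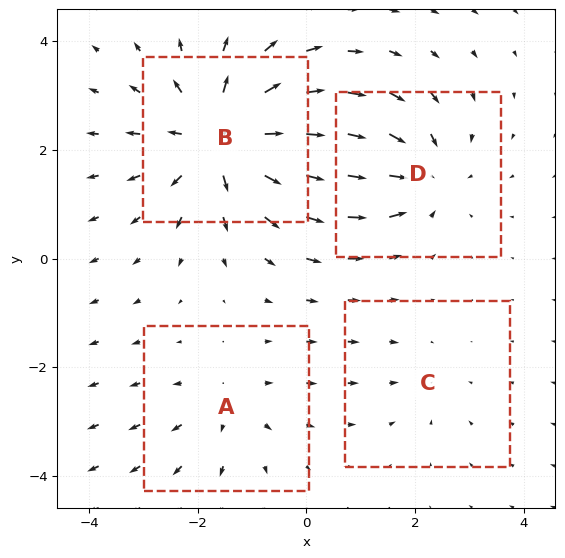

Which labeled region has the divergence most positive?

Divergence at each region's feature centre — A: about +3, B: about +6, C: about -2, D: about -4. Region B is most positive.

B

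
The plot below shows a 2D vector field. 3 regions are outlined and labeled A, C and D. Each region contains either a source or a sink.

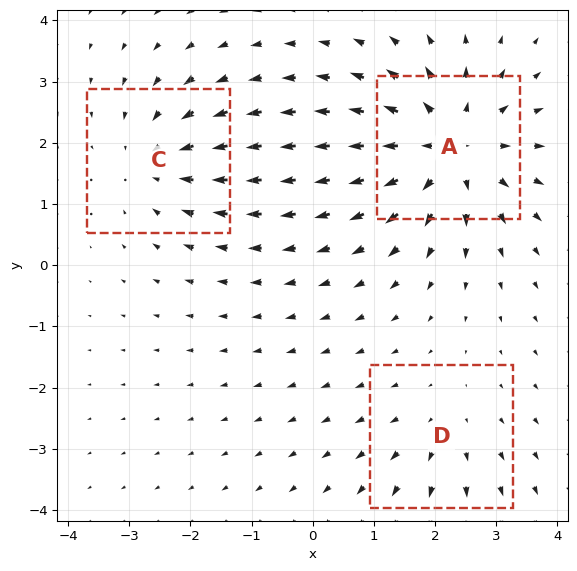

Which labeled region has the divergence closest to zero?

D

Divergence at each region's feature centre — A: about +4, C: about -3, D: about +2. Region D is closest to zero.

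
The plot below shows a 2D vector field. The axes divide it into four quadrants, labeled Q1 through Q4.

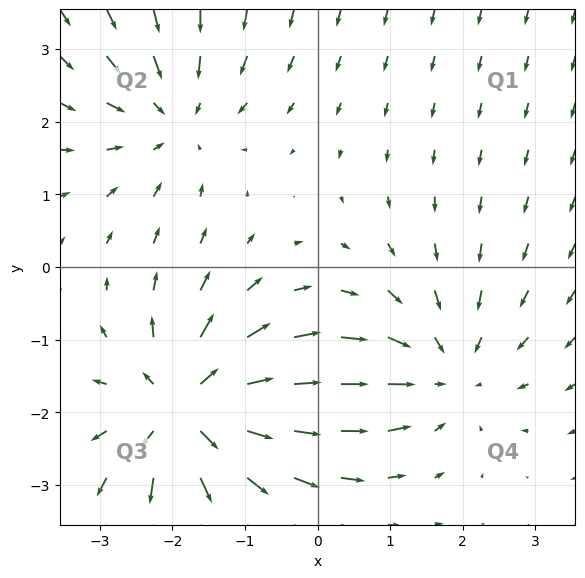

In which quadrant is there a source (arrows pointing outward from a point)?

Q3

The source sits at approximately (-1.8, -2.0), which lies in quadrant Q3. The divergence there is about +6, positive as expected for a source.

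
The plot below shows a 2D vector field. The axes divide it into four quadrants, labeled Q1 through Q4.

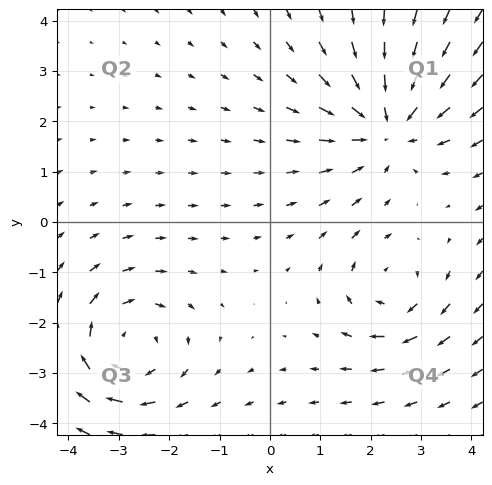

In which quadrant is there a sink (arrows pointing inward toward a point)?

The sink sits at approximately (2.3, 1.9), which lies in quadrant Q1. The divergence there is about -4, negative as expected for a sink.

Q1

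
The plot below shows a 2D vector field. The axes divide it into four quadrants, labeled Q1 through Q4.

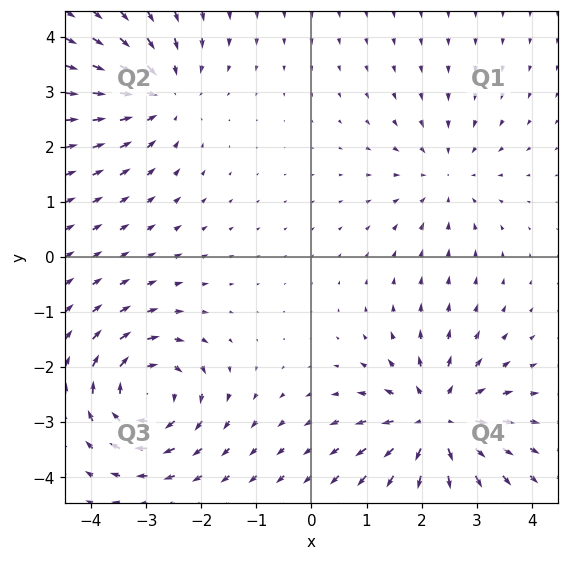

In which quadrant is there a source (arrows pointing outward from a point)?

Q4

The source sits at approximately (2.3, -3.0), which lies in quadrant Q4. The divergence there is about +6, positive as expected for a source.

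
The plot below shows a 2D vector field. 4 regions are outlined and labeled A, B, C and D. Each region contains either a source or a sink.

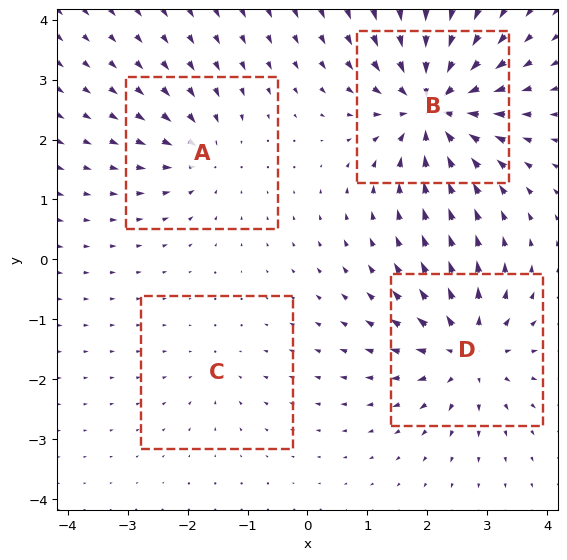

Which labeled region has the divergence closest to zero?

C

Divergence at each region's feature centre — A: about -4, B: about -8, C: about -2, D: about +6. Region C is closest to zero.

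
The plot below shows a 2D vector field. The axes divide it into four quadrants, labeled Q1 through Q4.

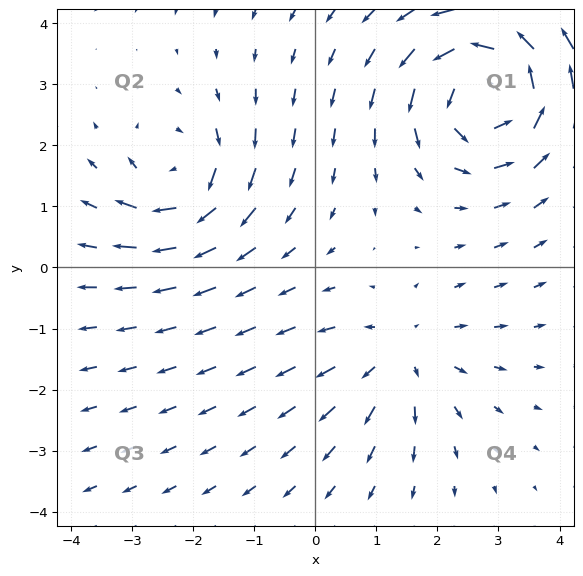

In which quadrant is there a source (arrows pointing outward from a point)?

The source sits at approximately (1.4, -1.4), which lies in quadrant Q4. The divergence there is about +3, positive as expected for a source.

Q4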